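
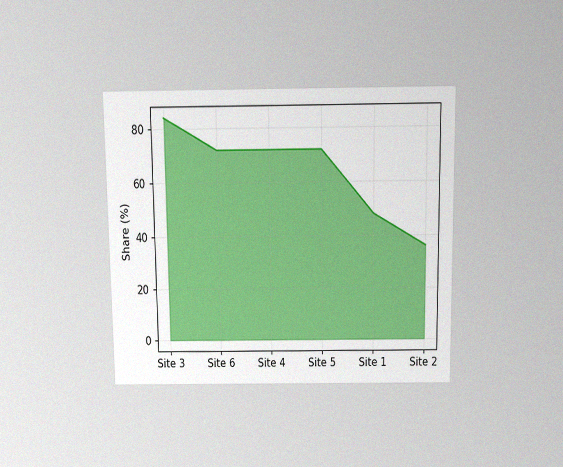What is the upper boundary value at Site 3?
The chart is viewed slightly from above, with some photo noise. At Site 3 the upper boundary is at 84%.

84%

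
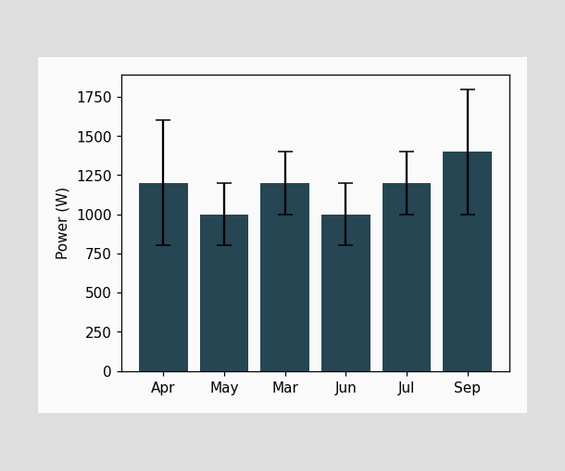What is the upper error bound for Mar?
The Mar bar's upper whisker reaches 1400W.

1400W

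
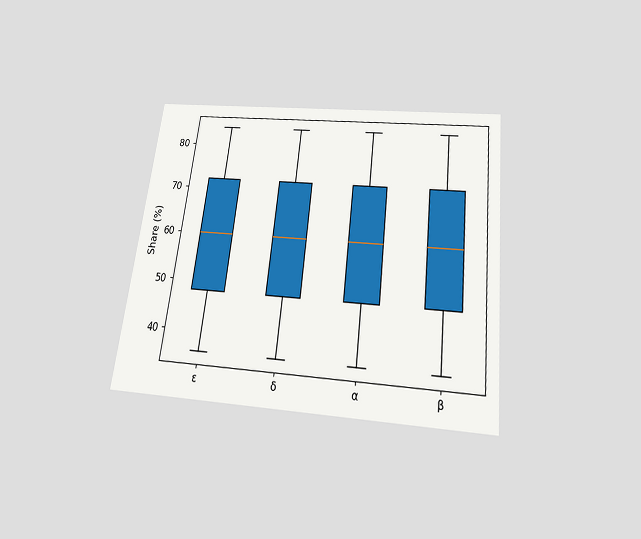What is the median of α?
60%

The chart is tilted about 7° clockwise and viewed slightly from below. The median line in the α box sits at 60%.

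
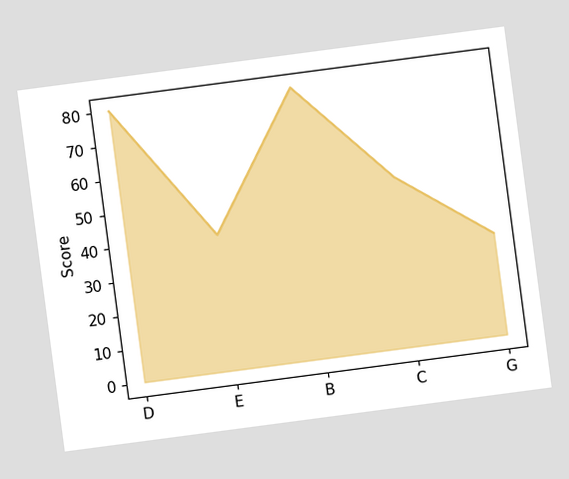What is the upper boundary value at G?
The chart is tilted about 8° counter-clockwise. At G the upper boundary is at 30.

30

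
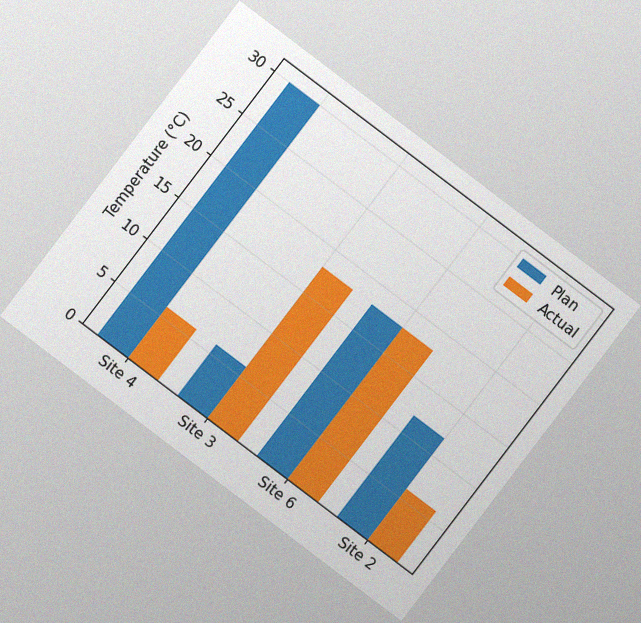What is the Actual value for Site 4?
The chart is tilted about 37° clockwise, with some photo noise. The Actual bar at Site 4 reaches 6°C on the y-axis.

6°C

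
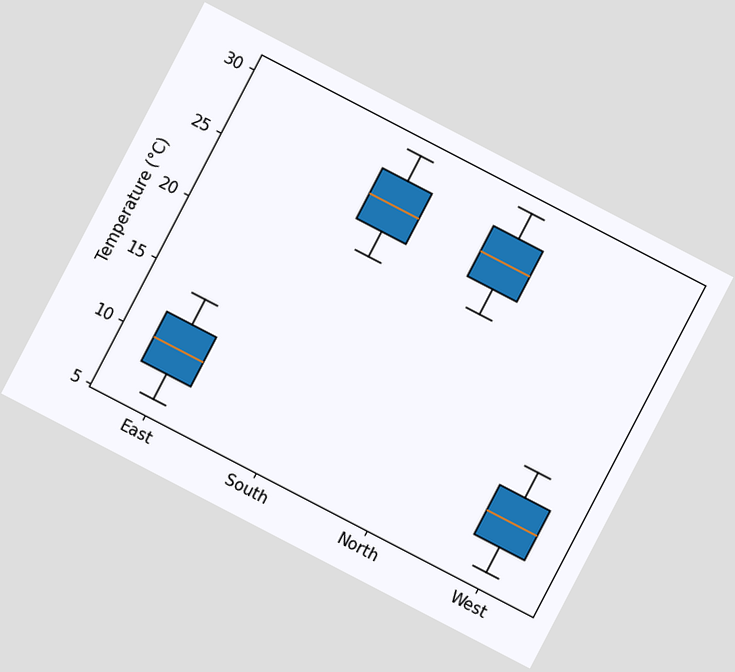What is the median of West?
The chart is tilted about 27° clockwise. The median line in the West box sits at 10°C.

10°C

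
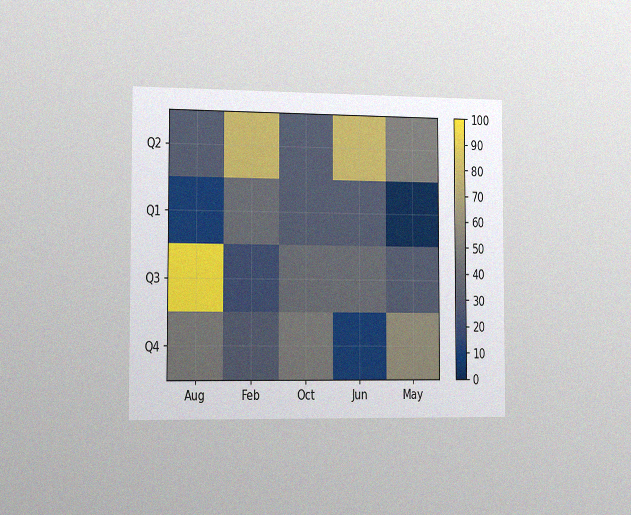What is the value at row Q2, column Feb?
80

The chart is viewed slightly from the left, with some photo noise. Matching cell (Q2, Feb) against the colorbar gives 80.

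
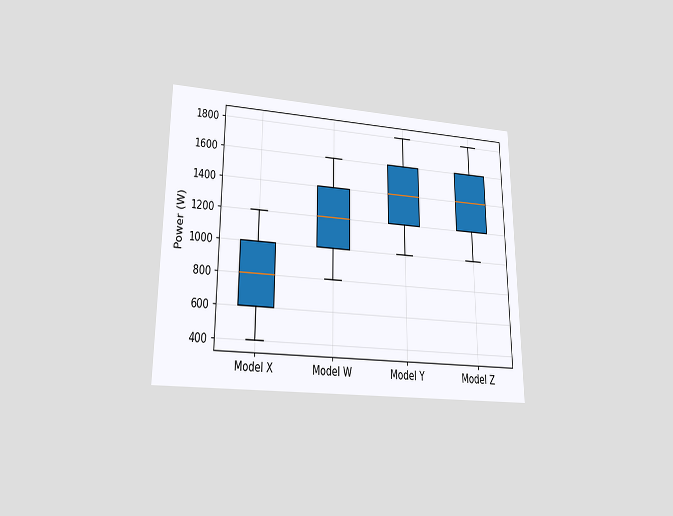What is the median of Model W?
The chart is viewed slightly from below. The median line in the Model W box sits at 1200W.

1200W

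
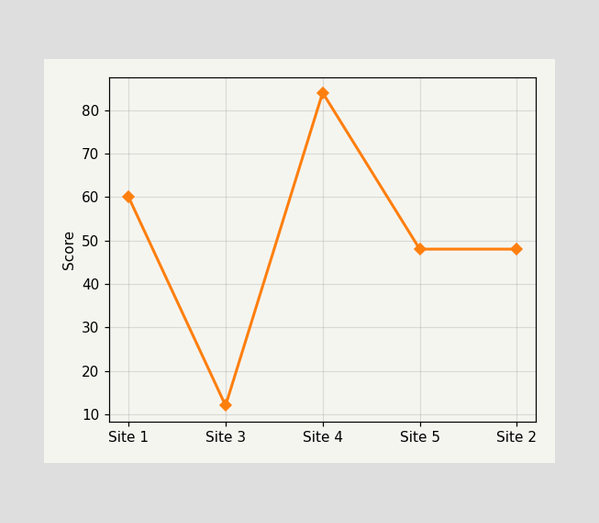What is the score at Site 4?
At Site 4, the line is at 84.

84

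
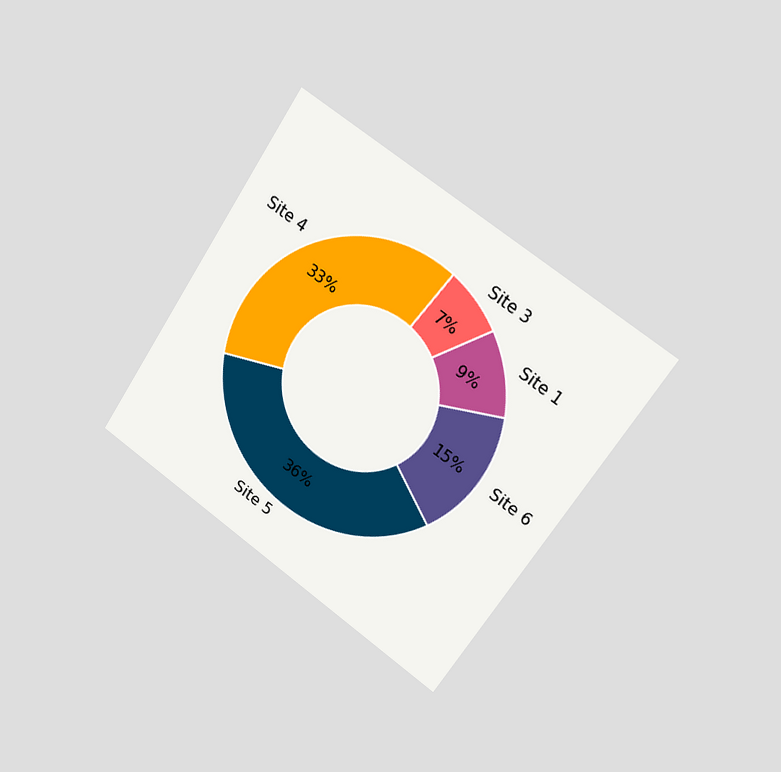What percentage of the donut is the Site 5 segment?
36%

The chart is tilted about 34° clockwise and viewed slightly from the right. The Site 5 segment takes up 36% of the ring.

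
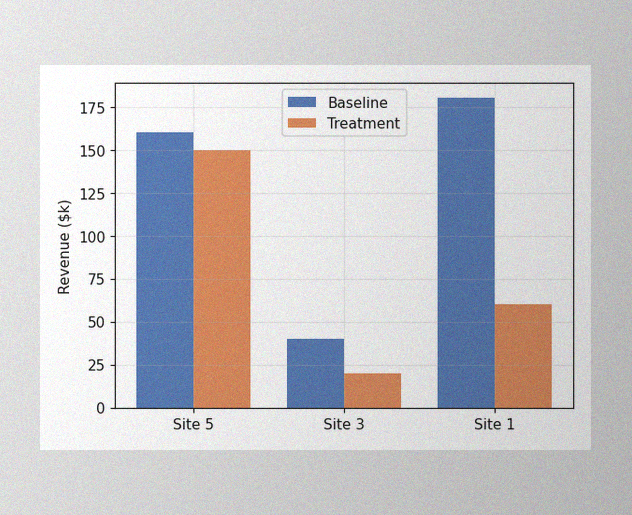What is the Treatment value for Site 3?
$20k

The image has some photo noise and uneven lighting. The Treatment bar at Site 3 reaches $20k on the y-axis.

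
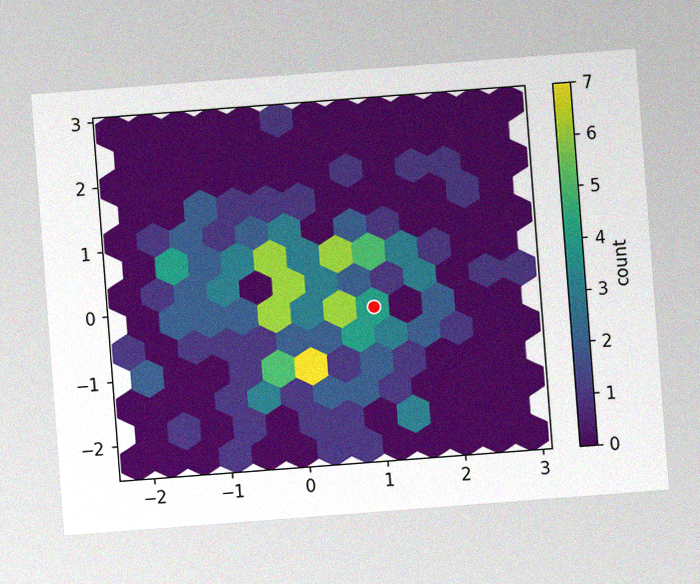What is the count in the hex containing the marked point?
The chart is tilted about 4° counter-clockwise, with some photo noise. The marked hex reads 4 on the colorbar.

4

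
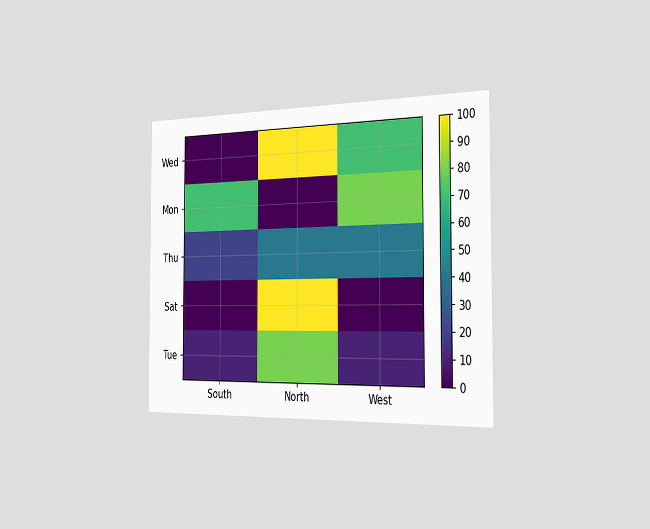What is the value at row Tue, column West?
The chart is viewed slightly from the right. Matching cell (Tue, West) against the colorbar gives 10.

10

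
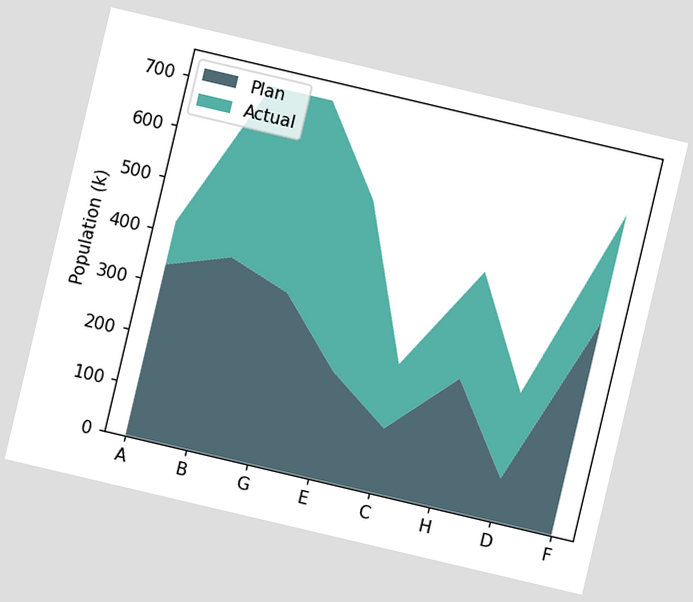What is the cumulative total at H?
The chart is tilted about 13° clockwise. The stacked total at H reaches 462k.

462k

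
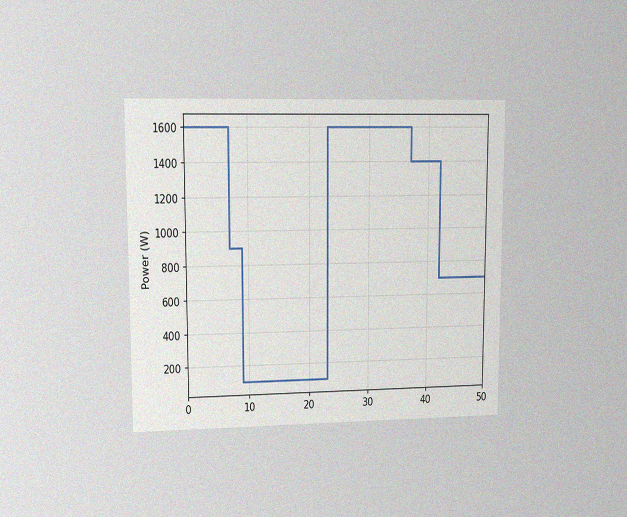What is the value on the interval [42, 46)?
700W

The chart is viewed at a slight angle, with some photo noise. On [42, 46) the step sits at 700W.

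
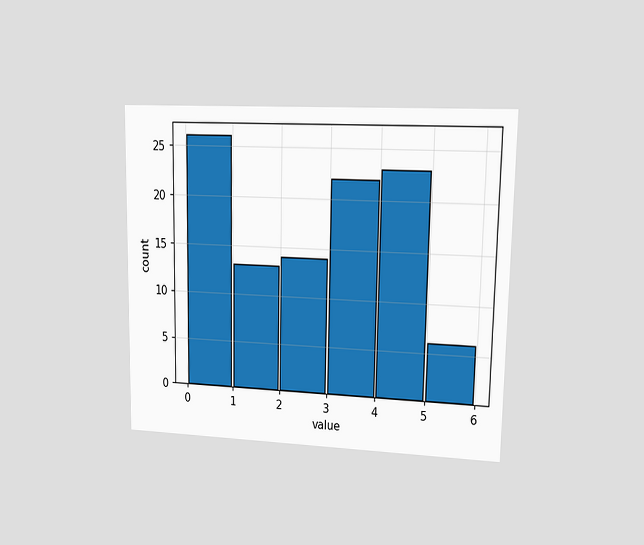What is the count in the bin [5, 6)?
The chart is viewed at a slight angle. The [5, 6) bin has height 6.

6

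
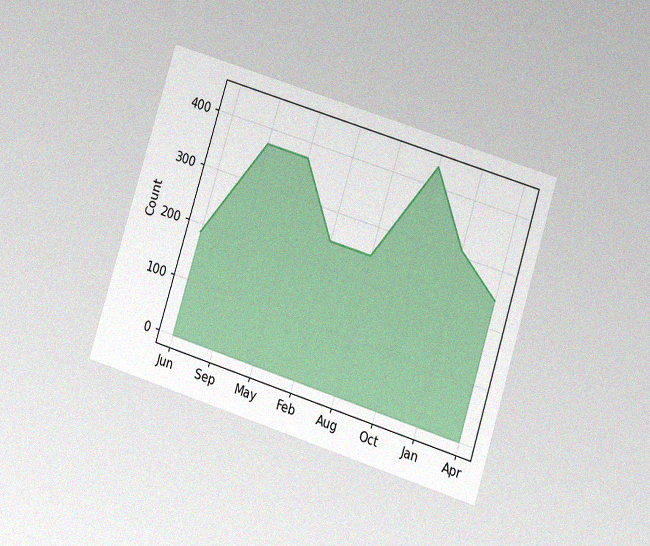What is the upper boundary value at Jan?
310

The chart is tilted about 17° clockwise and viewed at a slight angle, with some photo noise. At Jan the upper boundary is at 310.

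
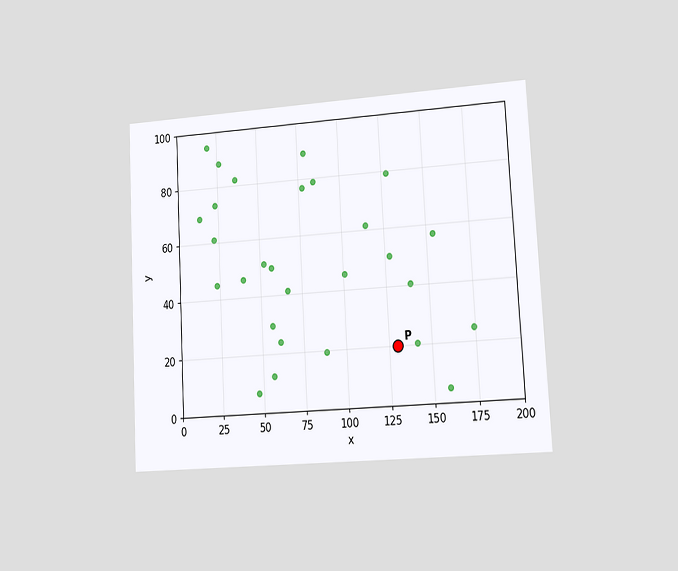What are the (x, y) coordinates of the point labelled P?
(130, 20)

The chart is tilted about 3° counter-clockwise and viewed at a slight angle. Following the gridlines from P to each axis, P sits at (130, 20).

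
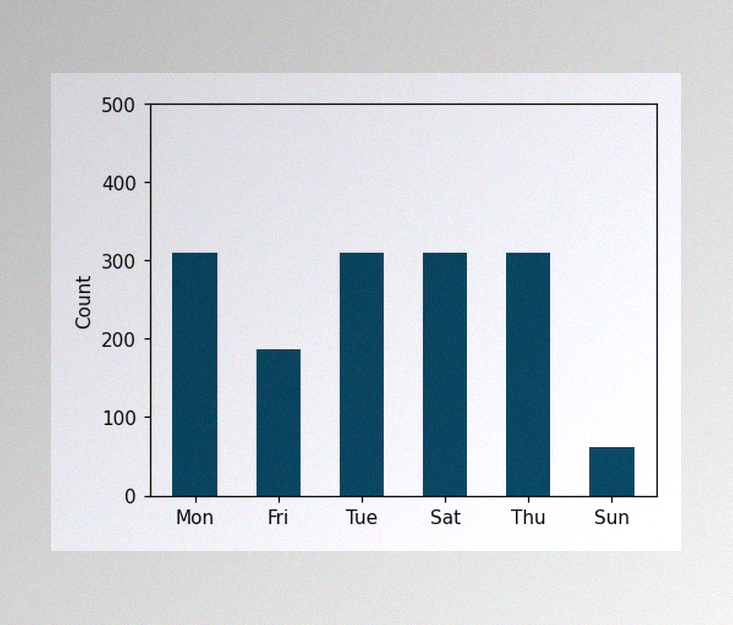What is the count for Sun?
The image has some photo noise and uneven lighting. Reading along the chart's y-axis, the Sun bar reaches 62.

62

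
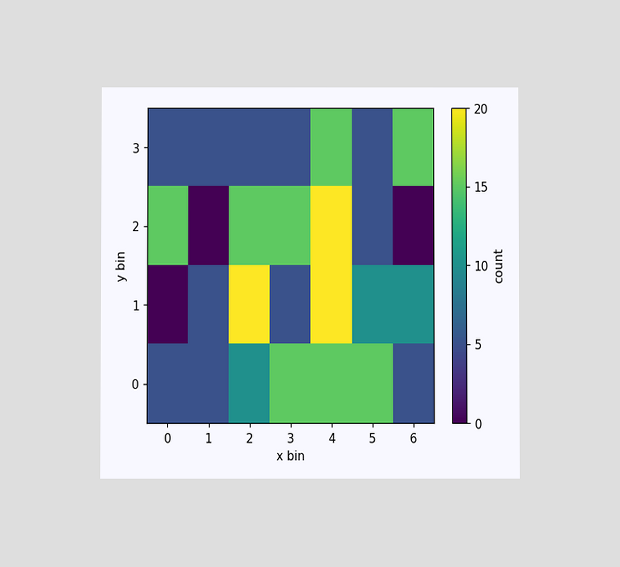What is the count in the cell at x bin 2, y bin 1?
The chart is viewed at a slight angle. Matching the cell (2, 1) against the colorbar gives 20.

20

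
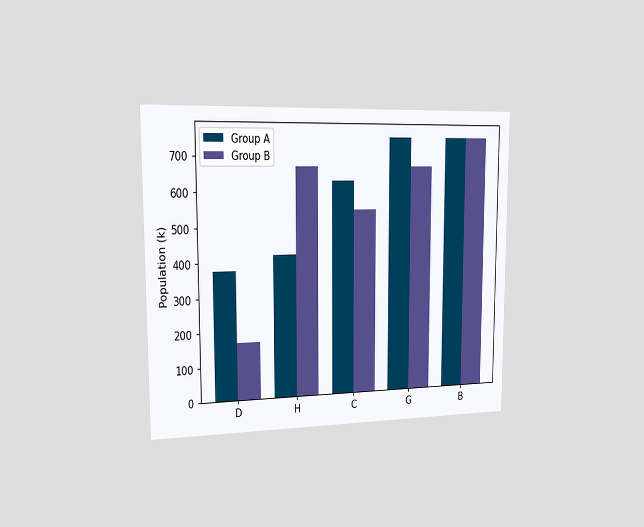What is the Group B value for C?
546k

The chart is viewed slightly from the left. The Group B bar at C reaches 546k on the y-axis.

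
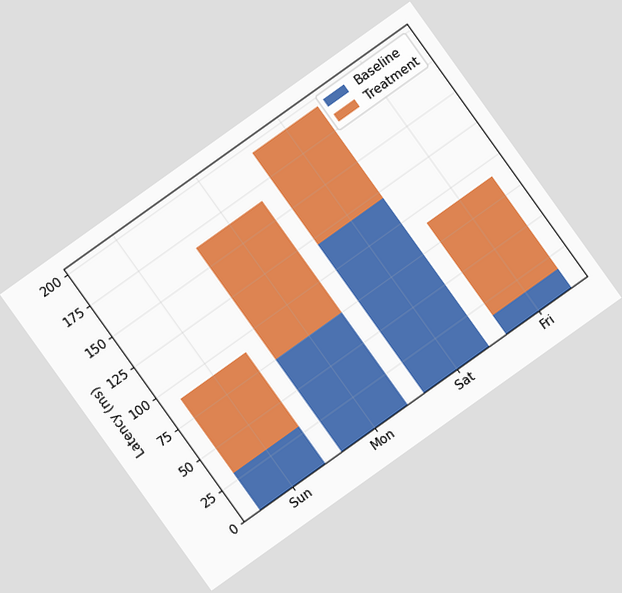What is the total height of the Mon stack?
The chart is tilted about 36° counter-clockwise. The Mon stack's top reaches 165ms on the y-axis.

165ms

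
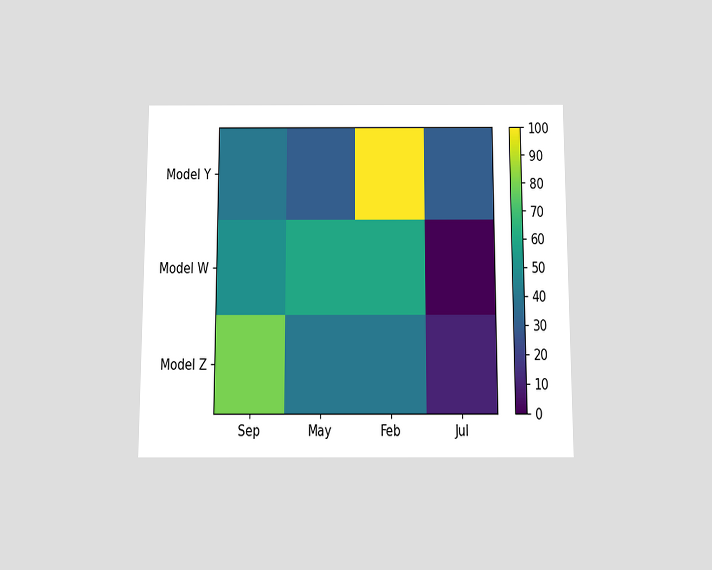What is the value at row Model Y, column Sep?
40

The chart is viewed slightly from below. Matching cell (Model Y, Sep) against the colorbar gives 40.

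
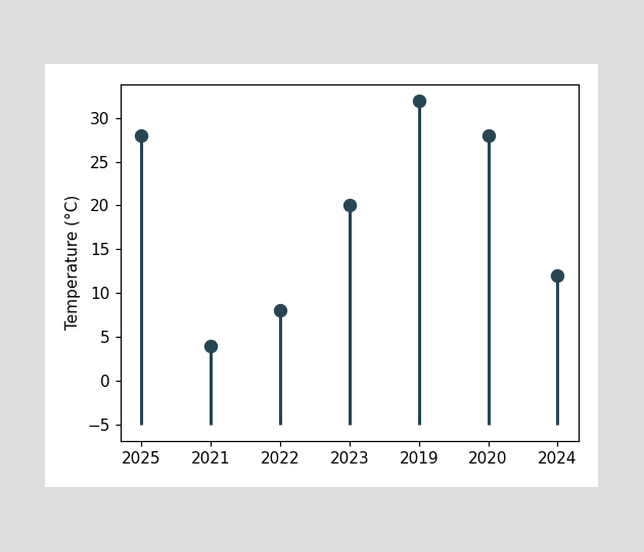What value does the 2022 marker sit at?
8°C

The 2022 marker sits at 8°C.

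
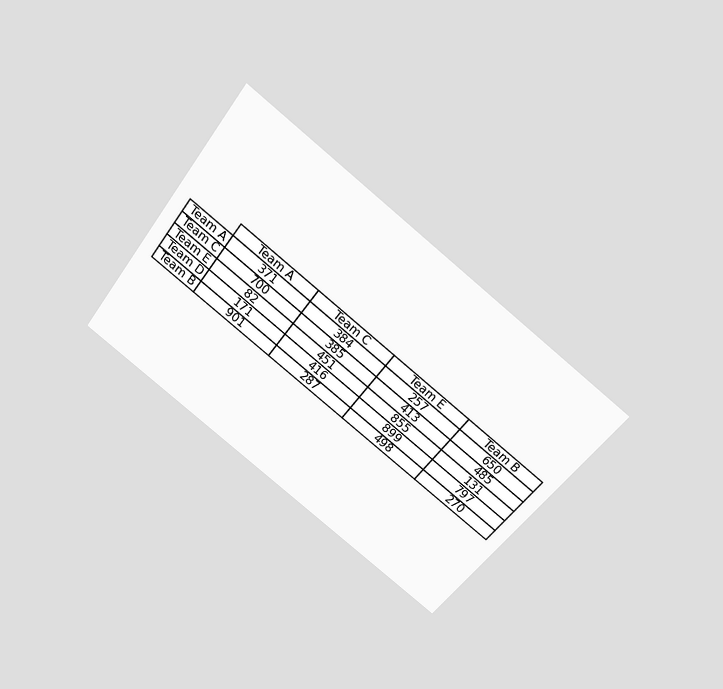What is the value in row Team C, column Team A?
700

The chart is tilted about 38° clockwise and viewed slightly from above. The (Team C, Team A) cell reads 700.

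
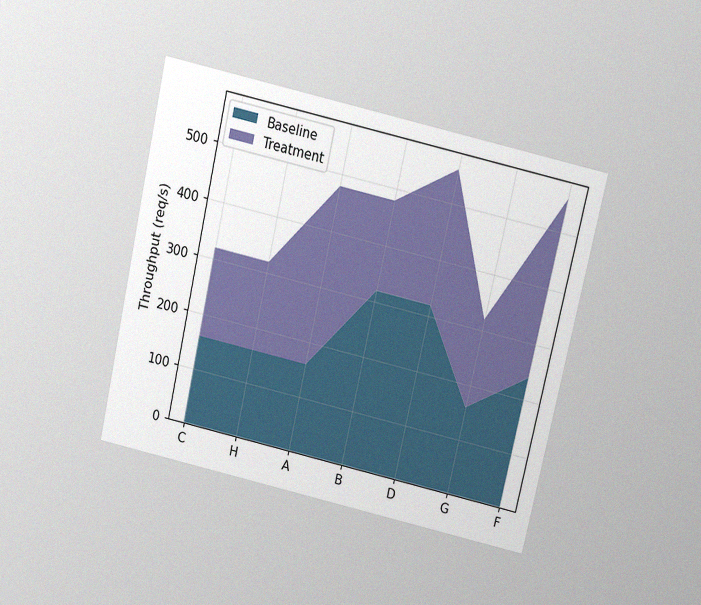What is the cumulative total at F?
560req/s

The chart is tilted about 13° clockwise and viewed slightly from above, with some photo noise. The stacked total at F reaches 560req/s.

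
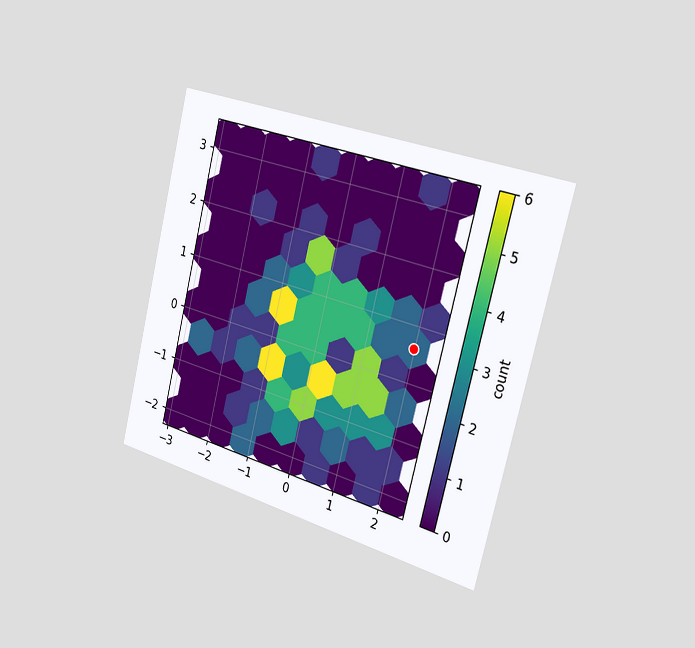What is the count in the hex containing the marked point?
2

The chart is tilted about 14° clockwise and viewed slightly from the right. The marked hex reads 2 on the colorbar.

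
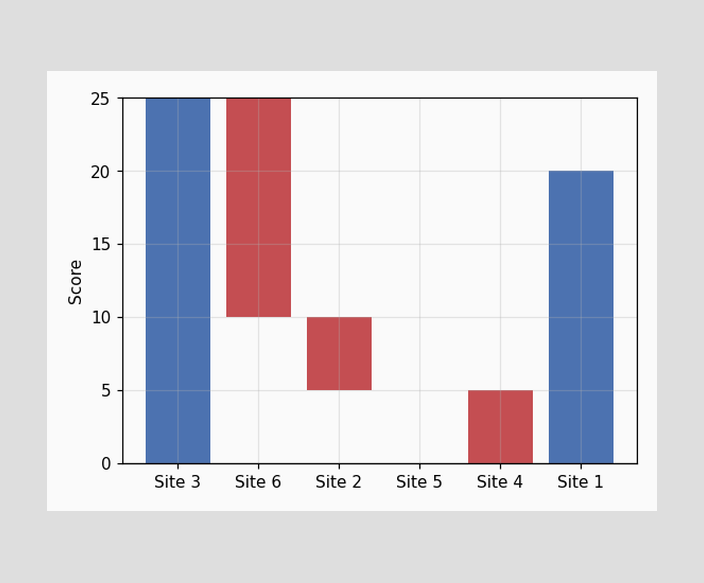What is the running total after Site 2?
5

After Site 2 the running total reaches 5.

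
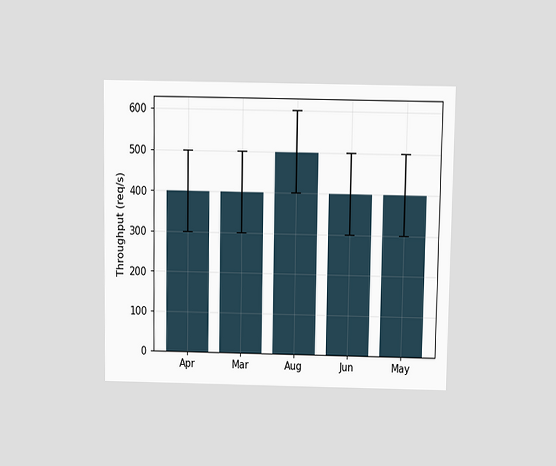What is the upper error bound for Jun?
500req/s

The chart is viewed slightly from above. The Jun bar's upper whisker reaches 500req/s.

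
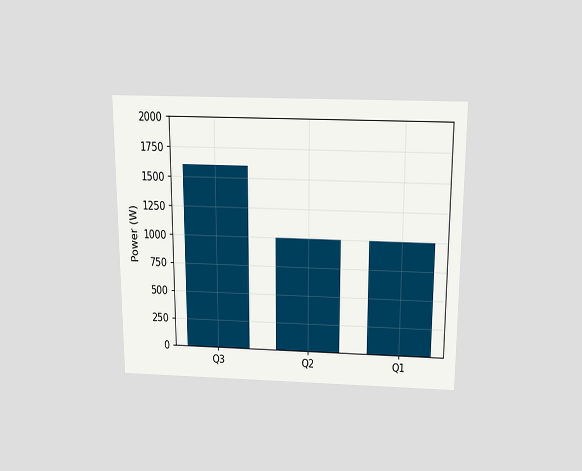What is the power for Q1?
1000W

The chart is viewed slightly from above. Reading along the chart's y-axis, the Q1 bar reaches 1000W.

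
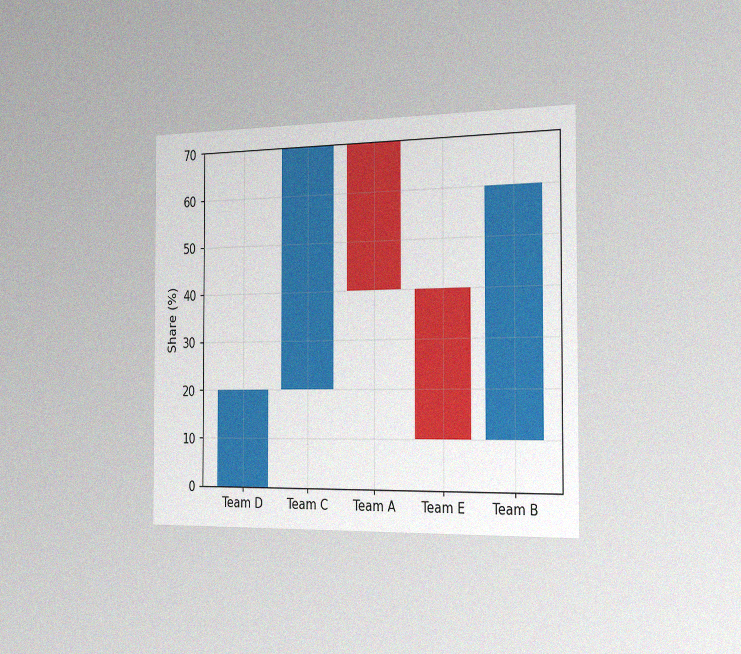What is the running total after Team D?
20%

The chart is viewed slightly from the right, with some photo noise. After Team D the running total reaches 20%.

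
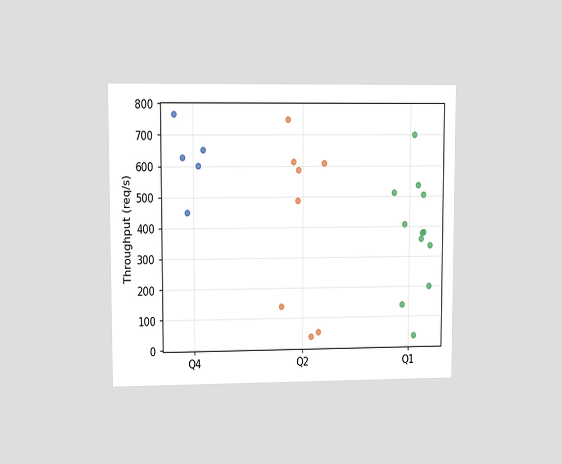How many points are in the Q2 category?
8

The chart is viewed at a slight angle. Counting the markers in the Q2 column gives 8.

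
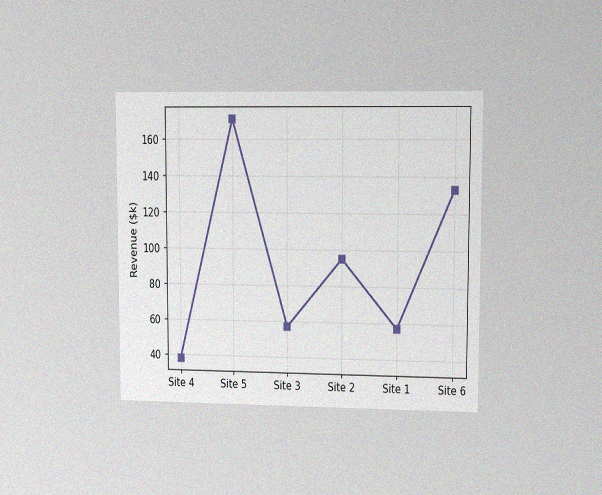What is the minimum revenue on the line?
The chart is viewed at a slight angle, with some photo noise. The lowest point is at Site 4, and reading across to the y-axis gives $38k.

$38k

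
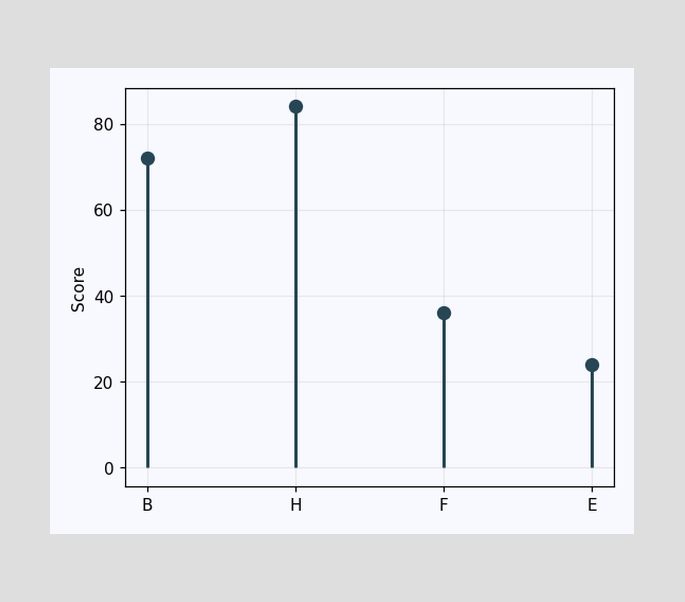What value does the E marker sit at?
24

The E marker sits at 24.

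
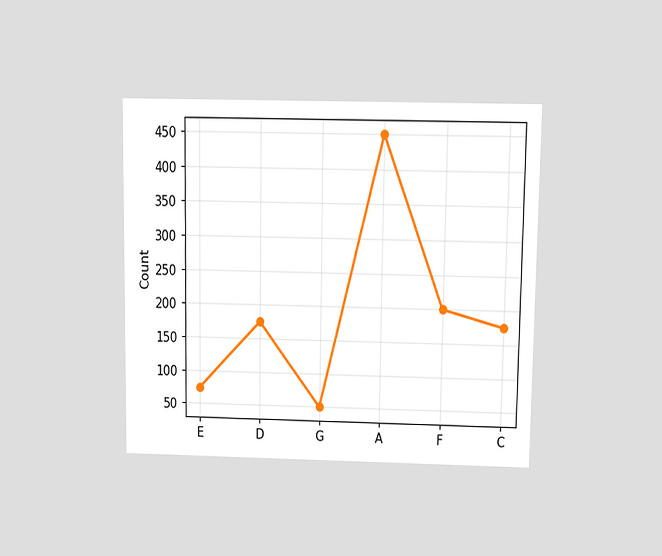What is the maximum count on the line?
450

The chart is viewed slightly from above. The highest point is at A, and reading across to the y-axis gives 450.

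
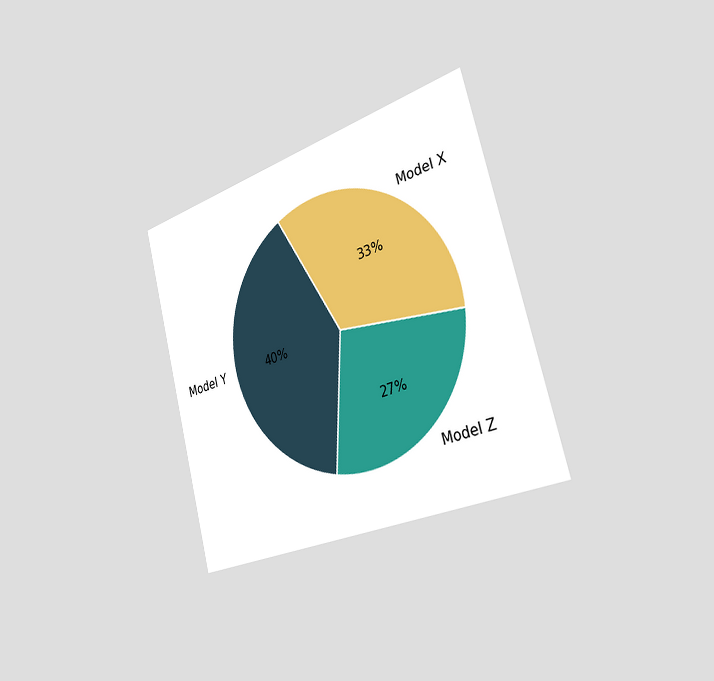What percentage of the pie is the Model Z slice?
The chart is tilted about 15° counter-clockwise and viewed slightly from the right. The Model Z slice takes up 27% of the pie.

27%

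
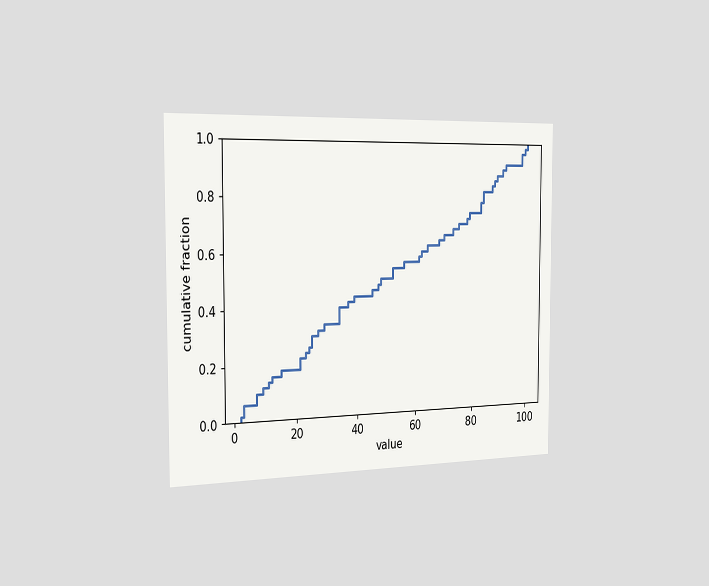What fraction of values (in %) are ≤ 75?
The chart is viewed slightly from the left. At x=75 the ECDF step is at 70%.

70%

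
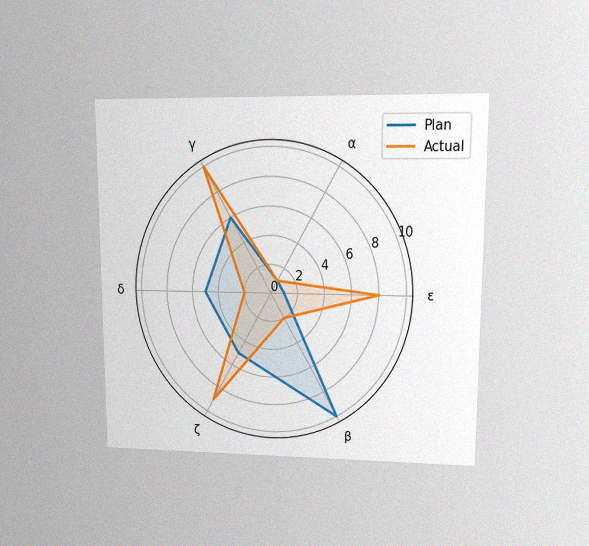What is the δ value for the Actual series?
2

The chart is viewed at a slight angle, with some photo noise. On the δ axis, Actual reaches 2.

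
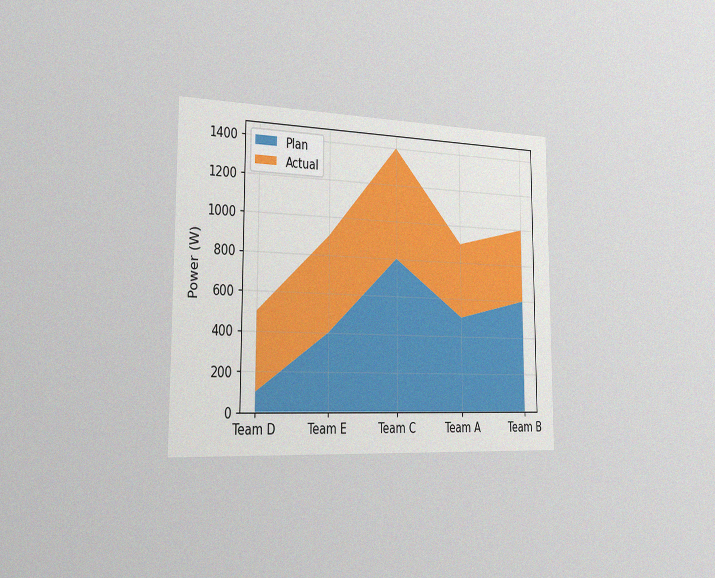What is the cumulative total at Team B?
1000W

The chart is viewed slightly from the left, with some photo noise. The stacked total at Team B reaches 1000W.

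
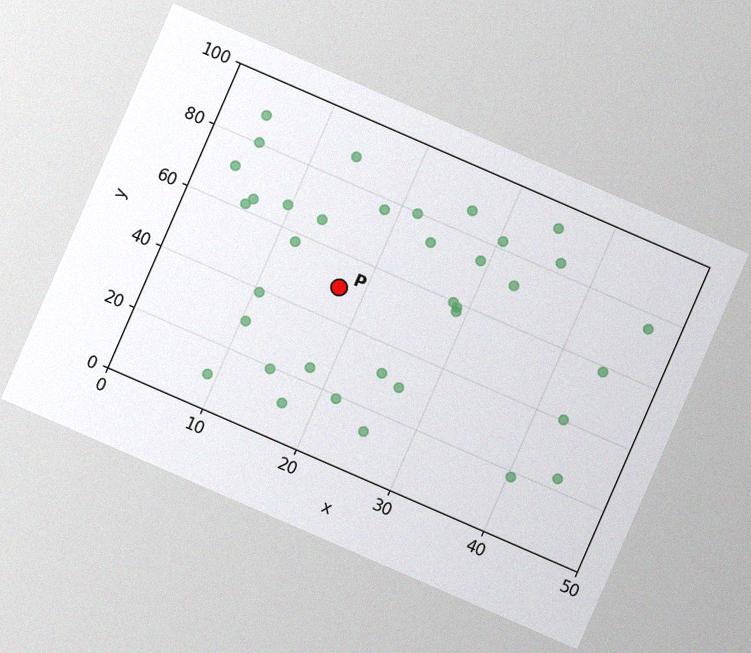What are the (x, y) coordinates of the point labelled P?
(17.5, 50)

The chart is tilted about 24° clockwise, with some photo noise. Following the gridlines from P to each axis, P sits at (17.5, 50).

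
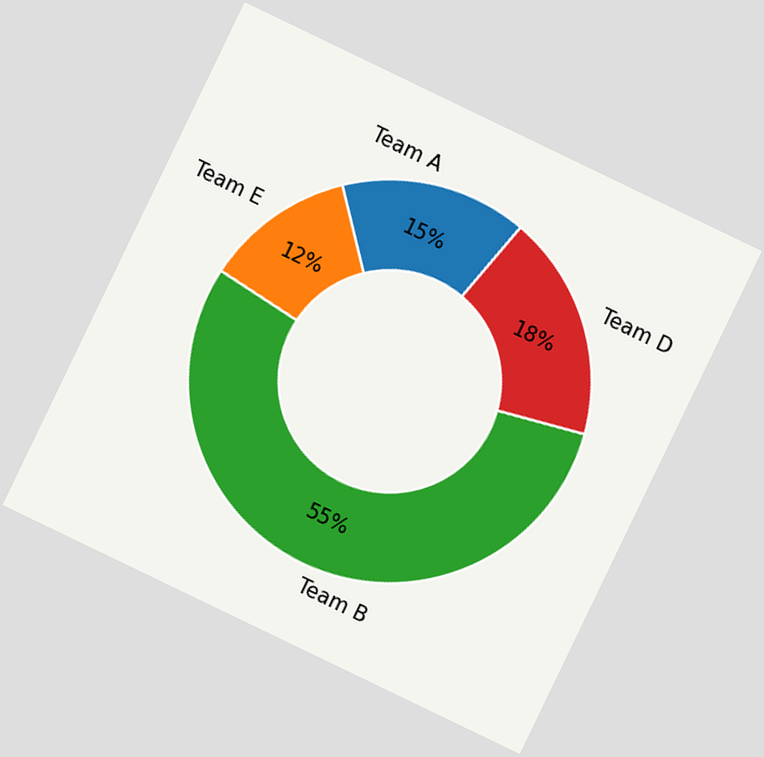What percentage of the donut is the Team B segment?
The chart is tilted about 26° clockwise. The Team B segment takes up 55% of the ring.

55%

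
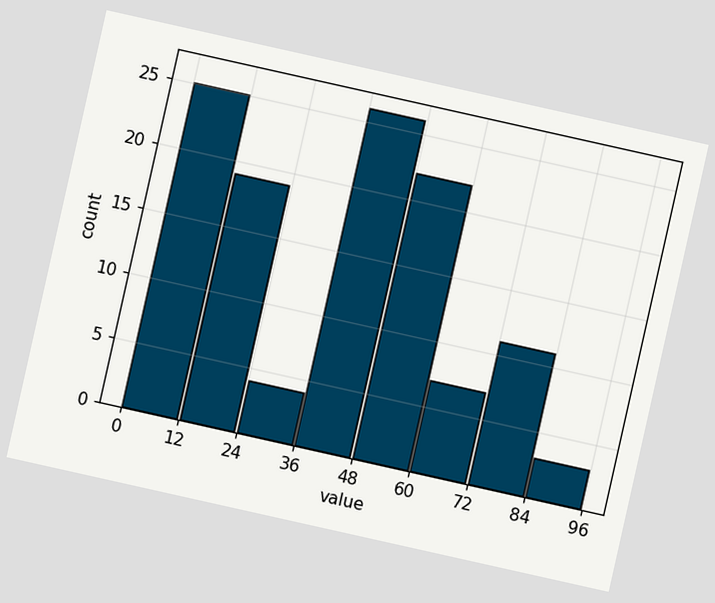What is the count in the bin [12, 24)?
19

The chart is tilted about 13° clockwise. The [12, 24) bin has height 19.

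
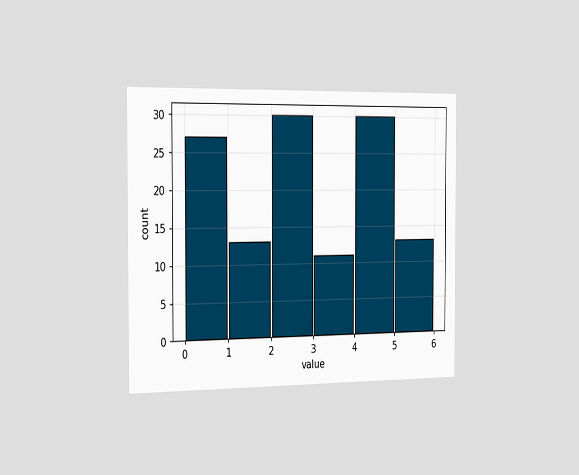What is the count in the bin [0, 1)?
The chart is viewed slightly from the left. The [0, 1) bin has height 27.

27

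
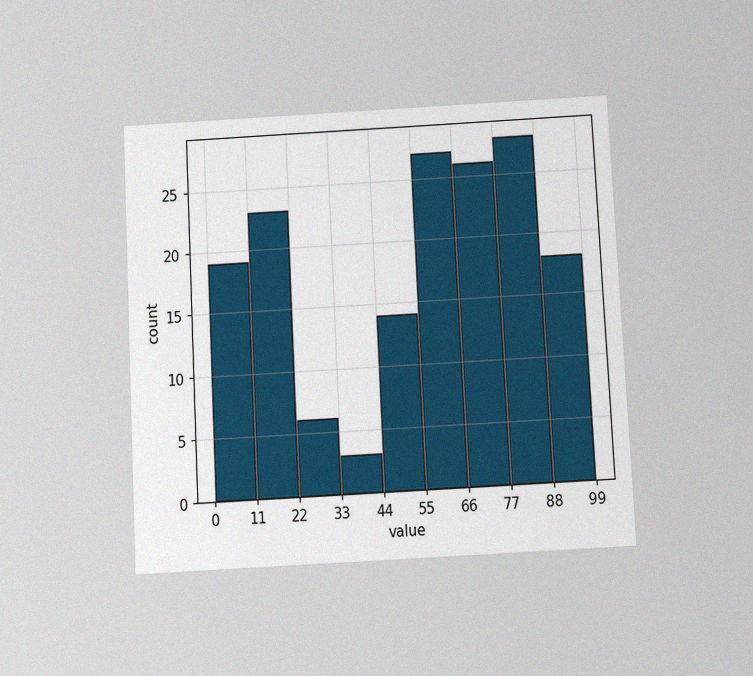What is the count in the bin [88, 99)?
18

The chart is tilted about 3° counter-clockwise and viewed slightly from below, with some photo noise. The [88, 99) bin has height 18.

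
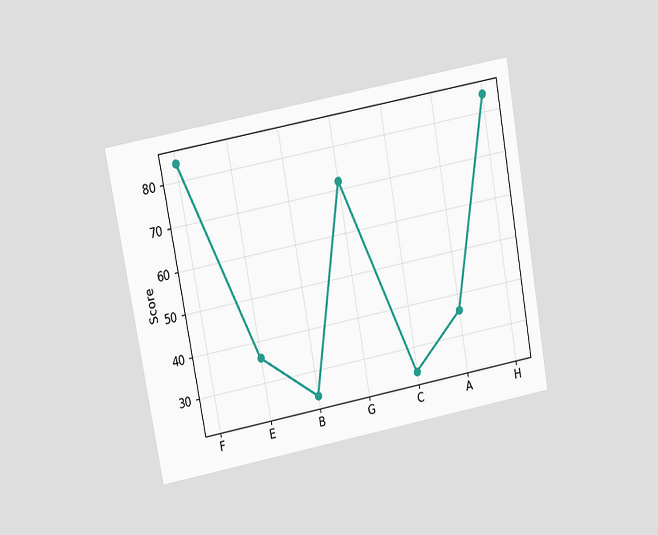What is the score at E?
The chart is tilted about 10° counter-clockwise and viewed at a slight angle. At E, the line is at 36.

36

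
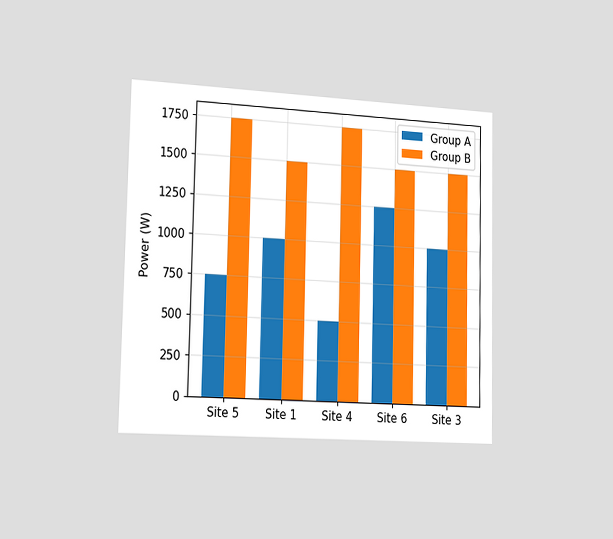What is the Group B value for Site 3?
1500W

The chart is viewed slightly from the left. The Group B bar at Site 3 reaches 1500W on the y-axis.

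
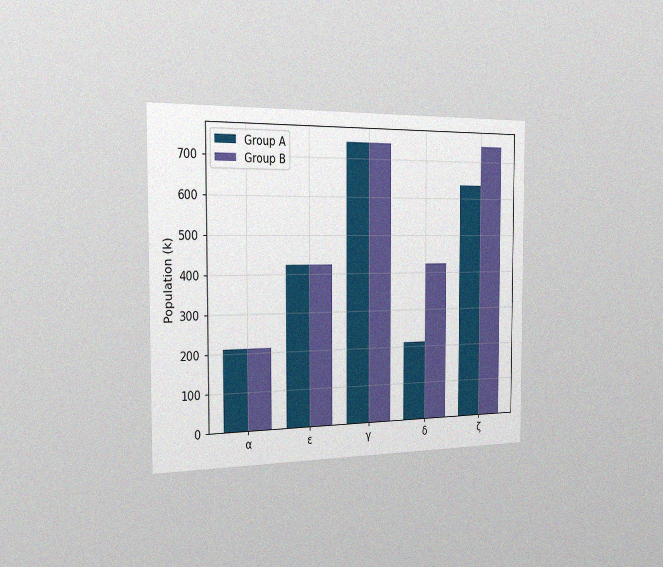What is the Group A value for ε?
The chart is viewed slightly from the left, with some photo noise. The Group A bar at ε reaches 424k on the y-axis.

424k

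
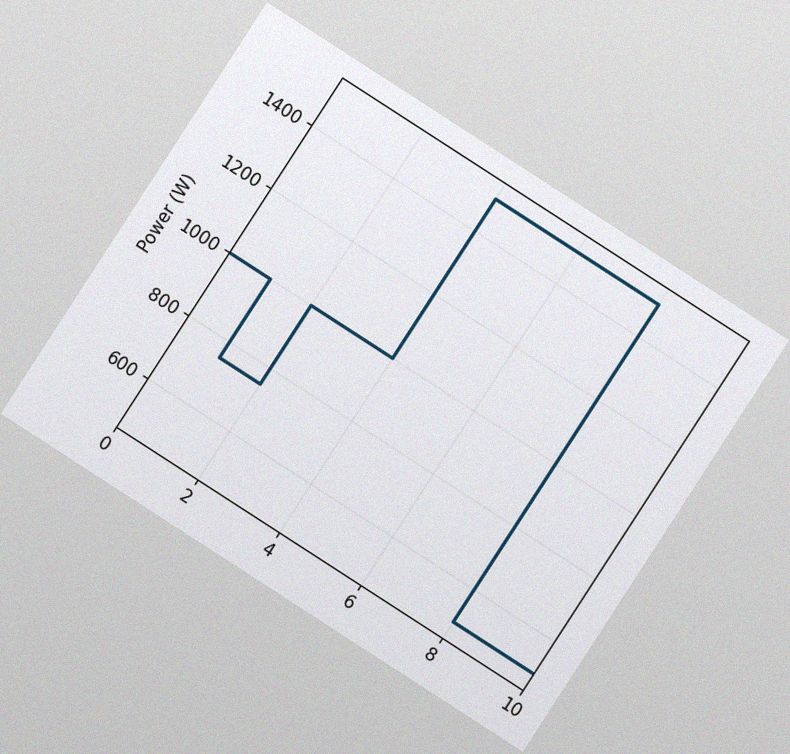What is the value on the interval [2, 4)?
The chart is tilted about 33° clockwise, with some photo noise. On [2, 4) the step sits at 1000W.

1000W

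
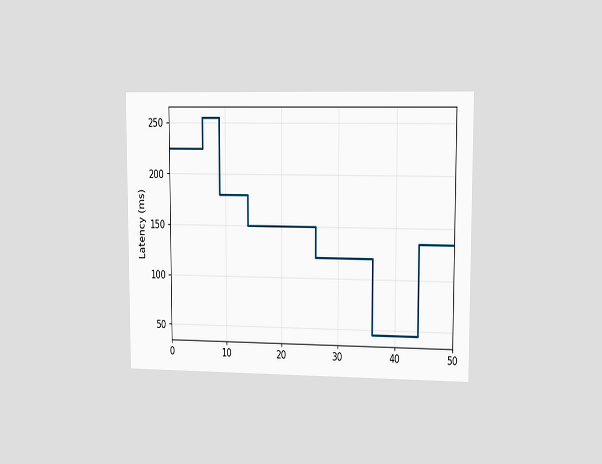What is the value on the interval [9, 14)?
The chart is viewed slightly from the right. On [9, 14) the step sits at 180ms.

180ms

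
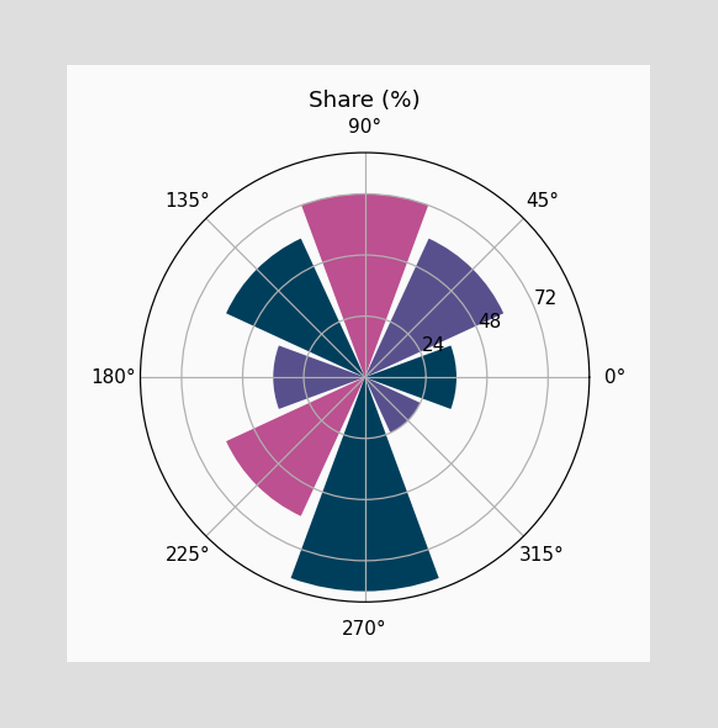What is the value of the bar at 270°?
The bar at 270° reaches 84% on the radial axis.

84%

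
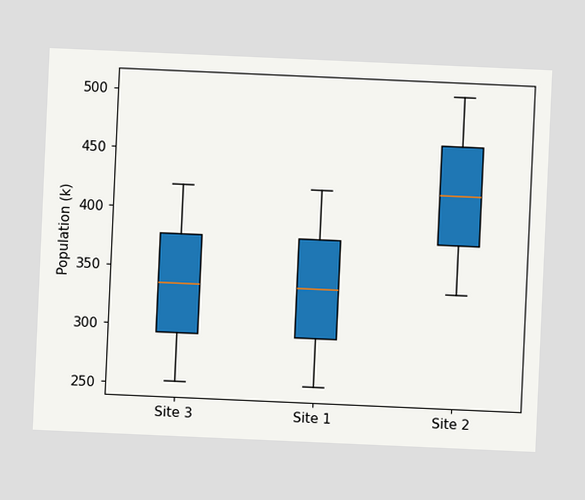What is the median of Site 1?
The chart is tilted about 3° clockwise. The median line in the Site 1 box sits at 336k.

336k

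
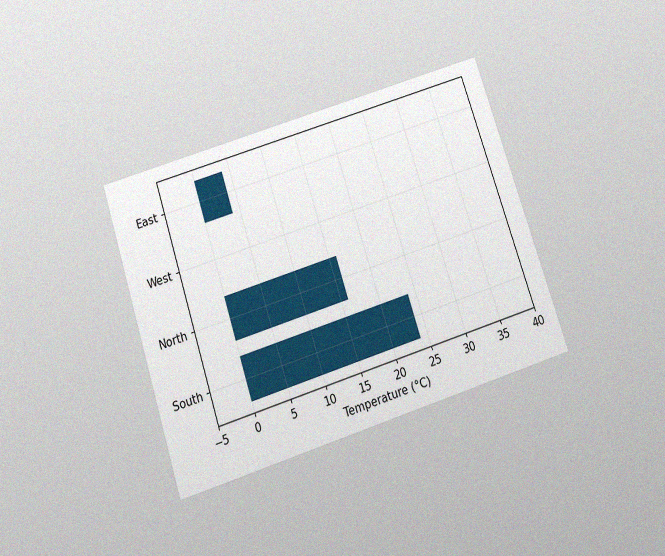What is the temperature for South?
24°C

The chart is tilted about 18° counter-clockwise and viewed slightly from below, with some photo noise. Reading along the chart's x-axis, the South bar reaches 24°C.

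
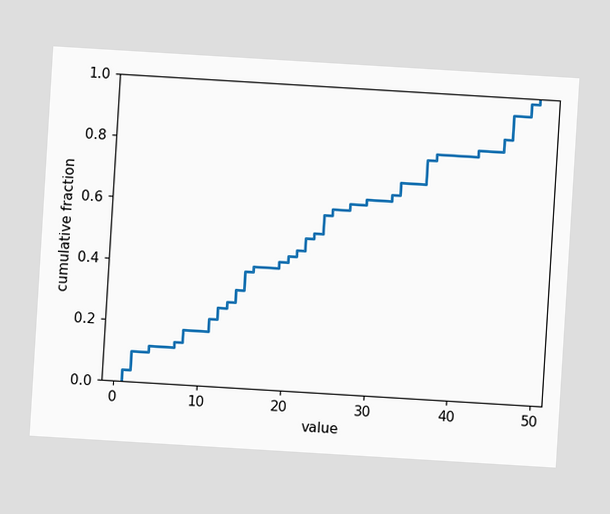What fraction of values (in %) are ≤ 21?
46%

The chart is tilted about 3° clockwise. At x=21 the ECDF step is at 46%.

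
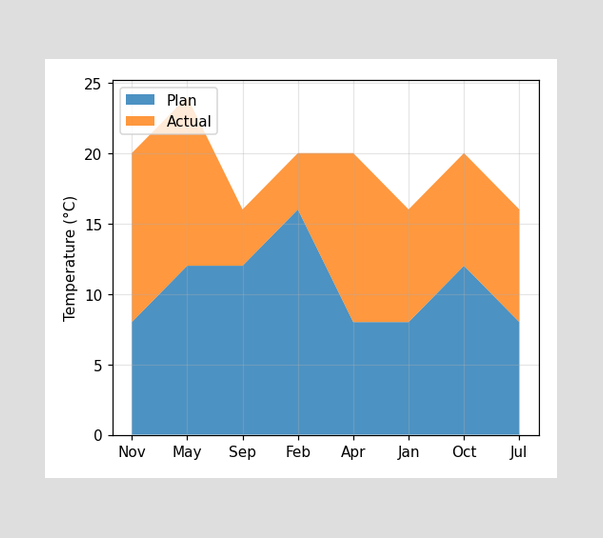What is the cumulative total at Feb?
The stacked total at Feb reaches 20°C.

20°C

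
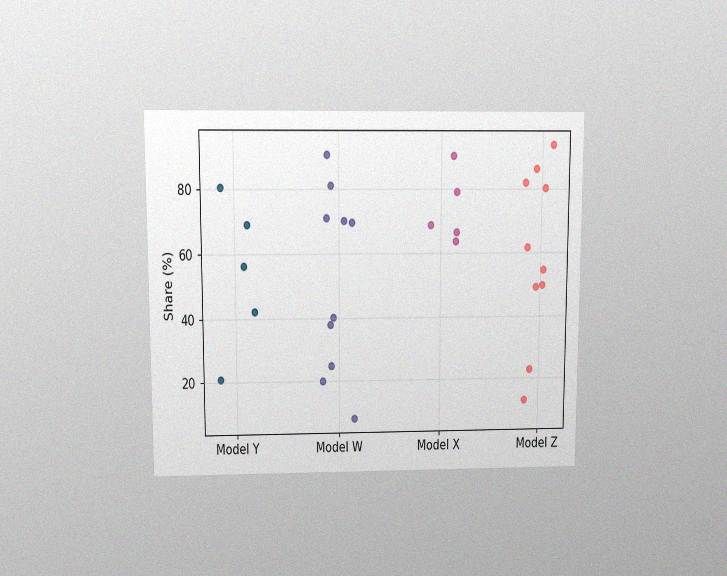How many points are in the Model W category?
The chart is viewed at a slight angle, with some photo noise. Counting the markers in the Model W column gives 10.

10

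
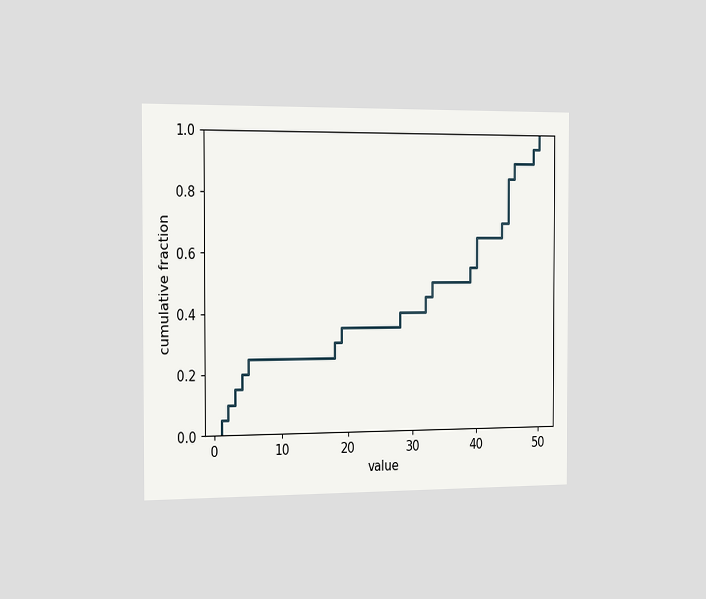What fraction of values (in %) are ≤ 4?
20%

The chart is viewed slightly from the left. At x=4 the ECDF step is at 20%.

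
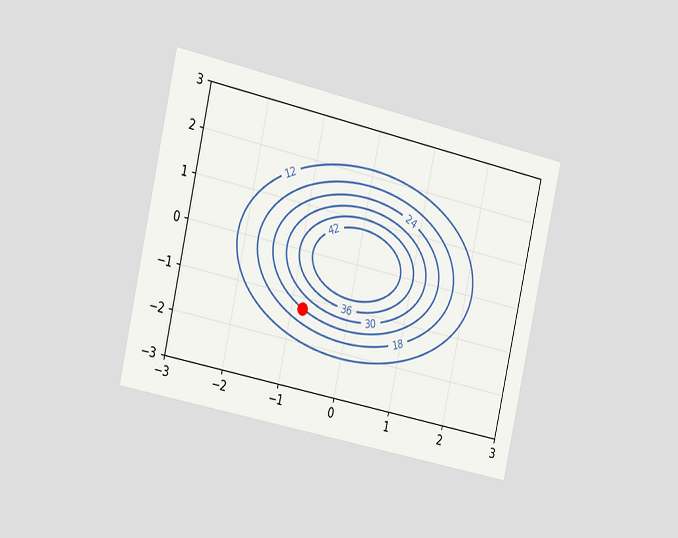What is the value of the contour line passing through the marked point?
24

The chart is tilted about 13° clockwise and viewed slightly from the left. The marked point sits on the contour labelled 24.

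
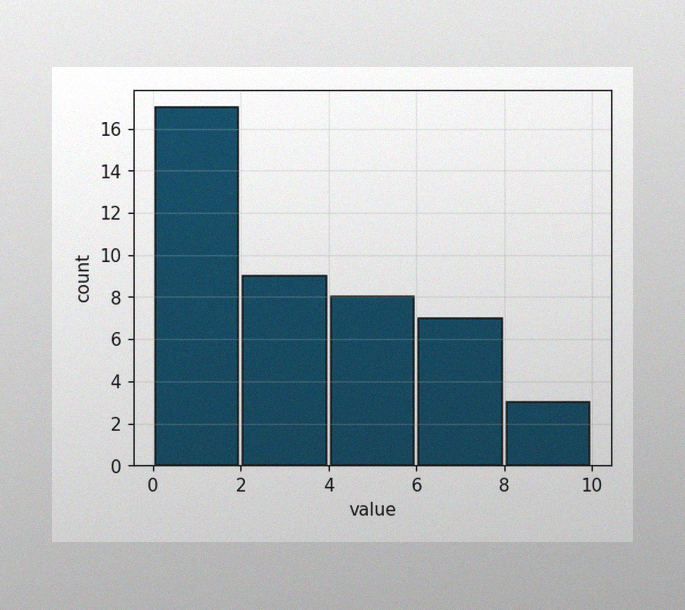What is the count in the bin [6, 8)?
7

The image has some photo noise and uneven lighting. The [6, 8) bin has height 7.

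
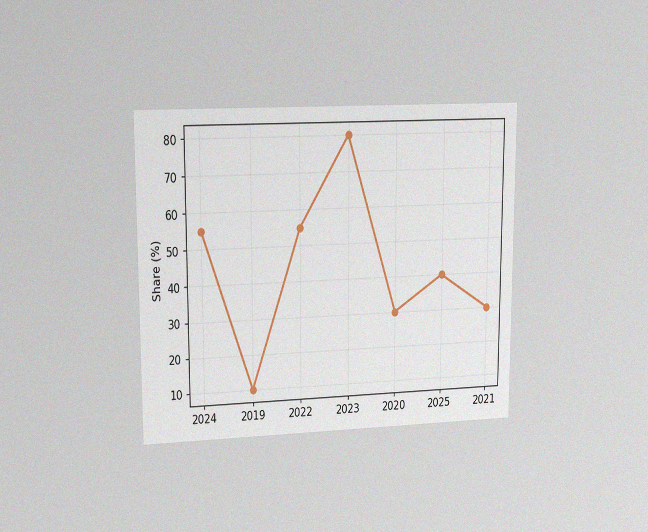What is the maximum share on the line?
The chart is viewed at a slight angle, with some photo noise. The highest point is at 2023, and reading across to the y-axis gives 80%.

80%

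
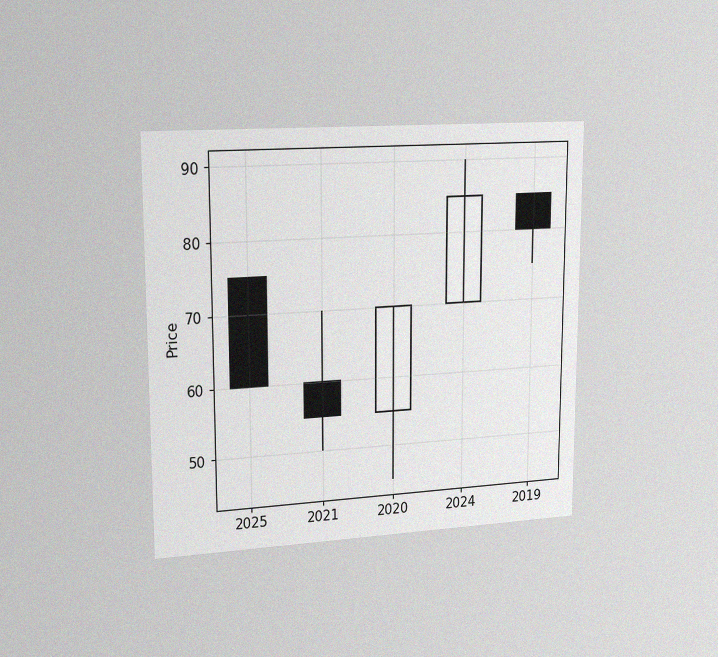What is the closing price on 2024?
85

The chart is viewed slightly from the left, with some photo noise. The 2024 candle closes at 85.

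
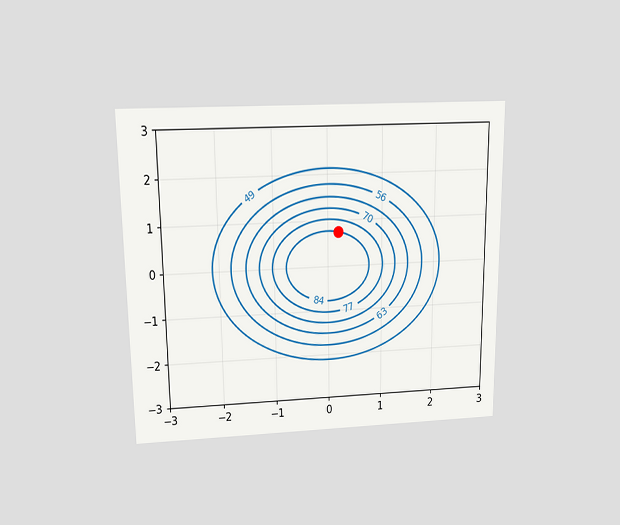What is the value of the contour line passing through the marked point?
84

The chart is viewed slightly from above. The marked point sits on the contour labelled 84.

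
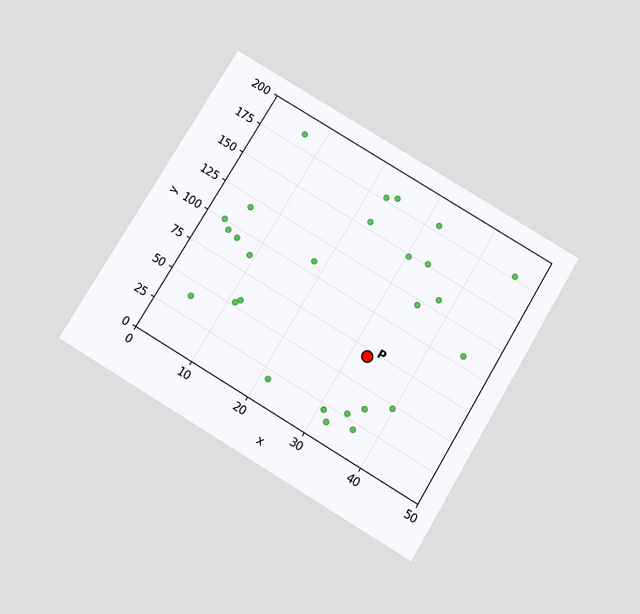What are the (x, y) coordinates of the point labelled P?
(32.5, 70)

The chart is tilted about 31° clockwise and viewed slightly from below. Following the gridlines from P to each axis, P sits at (32.5, 70).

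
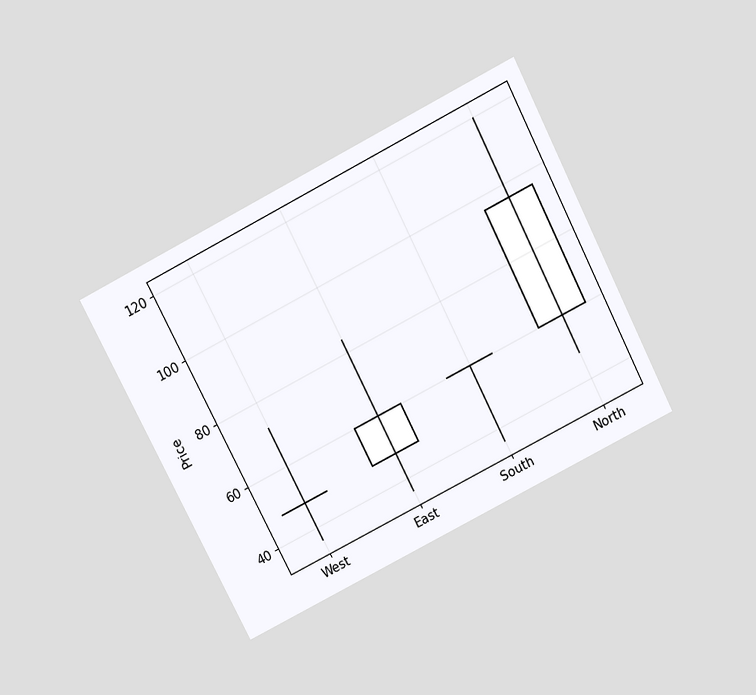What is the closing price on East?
60

The chart is tilted about 27° counter-clockwise and viewed slightly from above. The East candle closes at 60.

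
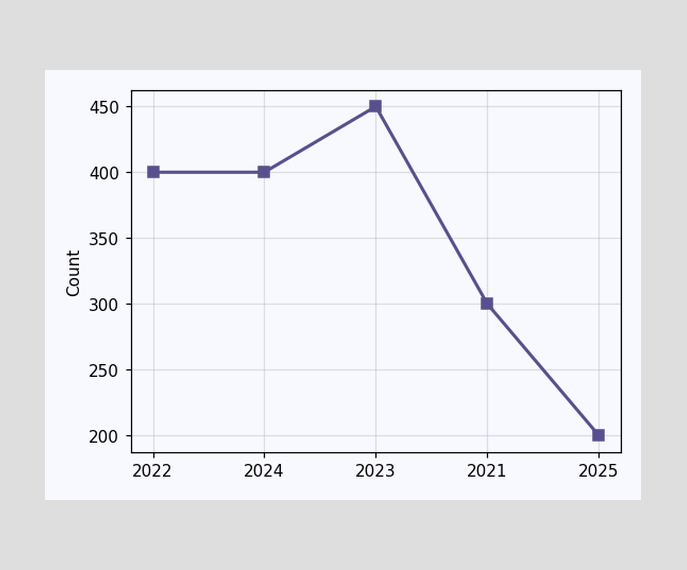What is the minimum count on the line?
The lowest point is at 2025, and reading across to the y-axis gives 200.

200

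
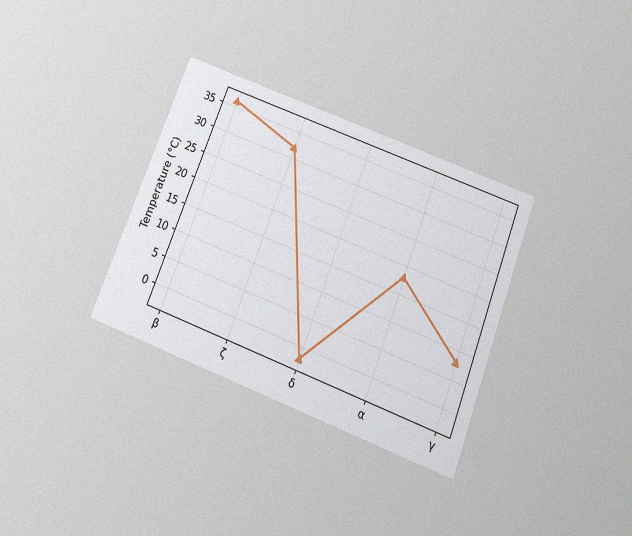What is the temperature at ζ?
The chart is tilted about 21° clockwise and viewed slightly from below, with some photo noise. At ζ, the line is at 32°C.

32°C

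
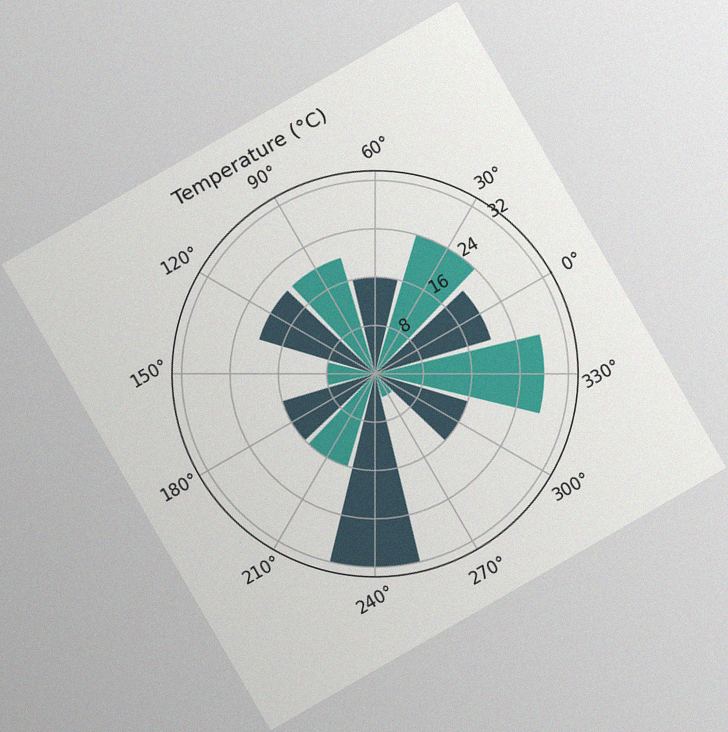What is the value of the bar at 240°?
The chart is tilted about 30° counter-clockwise, with some photo noise. The bar at 240° reaches 32°C on the radial axis.

32°C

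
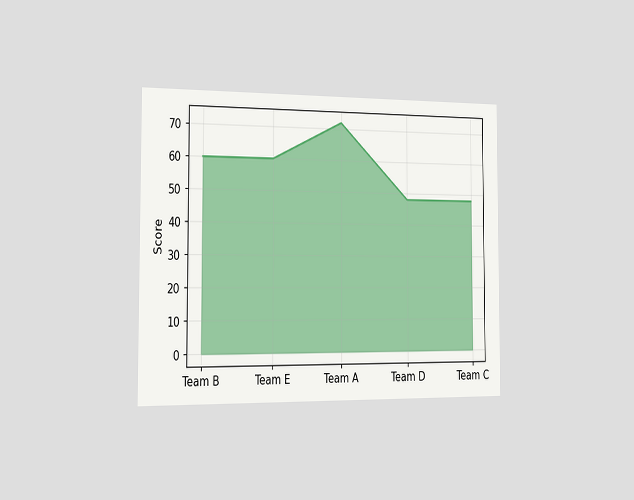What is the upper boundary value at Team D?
The chart is viewed slightly from the left. At Team D the upper boundary is at 48.

48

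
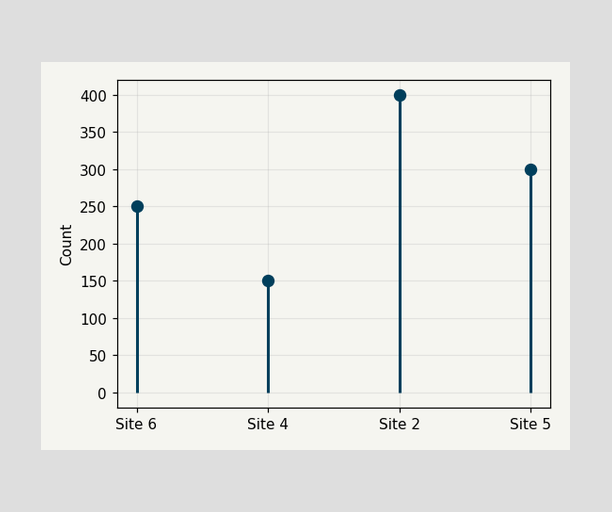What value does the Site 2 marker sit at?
400

The Site 2 marker sits at 400.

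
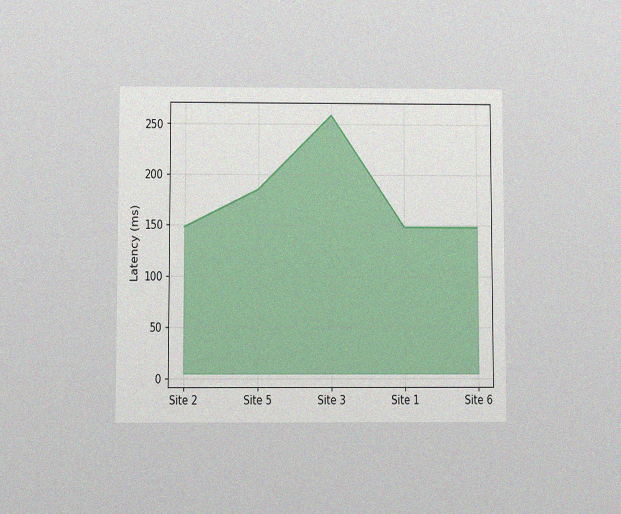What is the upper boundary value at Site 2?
148ms

The chart is viewed slightly from below, with some photo noise. At Site 2 the upper boundary is at 148ms.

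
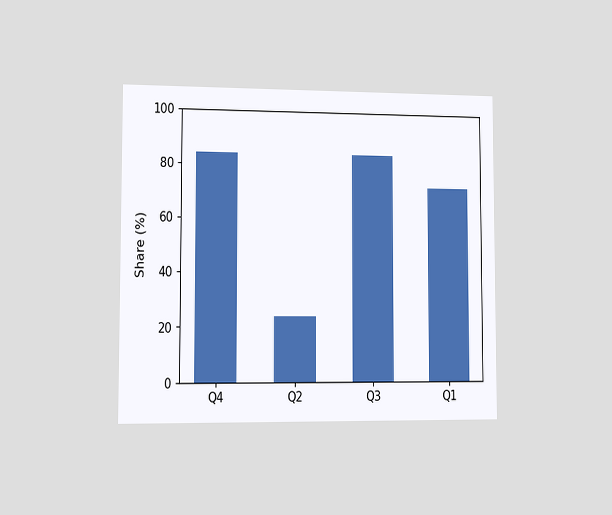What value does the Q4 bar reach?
84%

The chart is viewed slightly from the left. Reading along the chart's y-axis, the Q4 bar reaches 84%.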